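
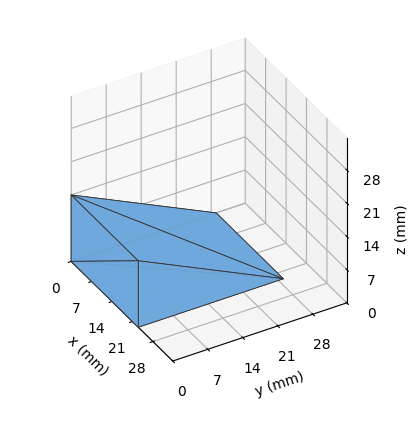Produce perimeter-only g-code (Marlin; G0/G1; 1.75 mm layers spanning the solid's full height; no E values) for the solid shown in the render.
Reading the render: the shape is a wedge (ramp): 23 × 29 mm base, rising to 14 mm along the y=0 edge and sloping linearly to z=0 at y=29 (dimensions read to the nearest mm from the axis ticks). For the g-code, the solid's height is divided into equal slices at the stated Δz and each level perimeter traced with G1 moves after a G0 lift.

; perimeter-only toolpath
G21 ; units = mm
G90 ; absolute positioning
G28 ; home
; layer 1
G0 Z1.75
G0 X0.00 Y0.00
G1 X23.00 Y0.00
G1 X23.00 Y25.38
G1 X0.00 Y25.38
G1 X0.00 Y0.00
; layer 2
G0 Z3.50
G0 X0.00 Y0.00
G1 X23.00 Y0.00
G1 X23.00 Y21.75
G1 X0.00 Y21.75
G1 X0.00 Y0.00
; layer 3
G0 Z5.25
G0 X0.00 Y0.00
G1 X23.00 Y0.00
G1 X23.00 Y18.12
G1 X0.00 Y18.12
G1 X0.00 Y0.00
; layer 4
G0 Z7.00
G0 X0.00 Y0.00
G1 X23.00 Y0.00
G1 X23.00 Y14.50
G1 X0.00 Y14.50
G1 X0.00 Y0.00
; layer 5
G0 Z8.75
G0 X0.00 Y0.00
G1 X23.00 Y0.00
G1 X23.00 Y10.88
G1 X0.00 Y10.88
G1 X0.00 Y0.00
; layer 6
G0 Z10.50
G0 X0.00 Y0.00
G1 X23.00 Y0.00
G1 X23.00 Y7.25
G1 X0.00 Y7.25
G1 X0.00 Y0.00
; layer 7
G0 Z12.25
G0 X0.00 Y0.00
G1 X23.00 Y0.00
G1 X23.00 Y3.62
G1 X0.00 Y3.62
G1 X0.00 Y0.00
M2 ; end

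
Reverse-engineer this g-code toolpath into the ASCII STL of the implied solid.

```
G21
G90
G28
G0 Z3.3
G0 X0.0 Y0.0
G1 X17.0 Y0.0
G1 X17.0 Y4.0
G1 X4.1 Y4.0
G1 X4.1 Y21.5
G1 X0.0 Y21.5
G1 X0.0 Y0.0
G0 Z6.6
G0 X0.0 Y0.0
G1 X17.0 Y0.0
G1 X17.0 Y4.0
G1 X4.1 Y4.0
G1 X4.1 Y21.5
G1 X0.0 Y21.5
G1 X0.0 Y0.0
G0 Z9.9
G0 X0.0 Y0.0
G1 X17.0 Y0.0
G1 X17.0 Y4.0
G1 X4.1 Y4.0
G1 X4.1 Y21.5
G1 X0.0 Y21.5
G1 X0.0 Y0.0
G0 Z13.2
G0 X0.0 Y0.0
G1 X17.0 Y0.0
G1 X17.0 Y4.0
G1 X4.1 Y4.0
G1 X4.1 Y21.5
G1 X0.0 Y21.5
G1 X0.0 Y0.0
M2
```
solid part
  facet normal 0.0000 0.0000 -1.0000
    outer loop
      vertex 17.0 4.0 0.0
      vertex 17.0 0.0 0.0
      vertex 0.0 0.0 0.0
    endloop
  endfacet
  facet normal 0.0000 0.0000 -1.0000
    outer loop
      vertex 4.1 4.0 0.0
      vertex 17.0 4.0 0.0
      vertex 0.0 0.0 0.0
    endloop
  endfacet
  facet normal 0.0000 0.0000 -1.0000
    outer loop
      vertex 4.1 21.5 0.0
      vertex 4.1 4.0 0.0
      vertex 0.0 0.0 0.0
    endloop
  endfacet
  facet normal 0.0000 0.0000 -1.0000
    outer loop
      vertex 0.0 21.5 0.0
      vertex 4.1 21.5 0.0
      vertex 0.0 0.0 0.0
    endloop
  endfacet
  facet normal 0.0000 0.0000 1.0000
    outer loop
      vertex 0.0 0.0 13.2
      vertex 17.0 0.0 13.2
      vertex 17.0 4.0 13.2
    endloop
  endfacet
  facet normal 0.0000 0.0000 1.0000
    outer loop
      vertex 0.0 0.0 13.2
      vertex 17.0 4.0 13.2
      vertex 4.1 4.0 13.2
    endloop
  endfacet
  facet normal 0.0000 0.0000 1.0000
    outer loop
      vertex 0.0 0.0 13.2
      vertex 4.1 4.0 13.2
      vertex 4.1 21.5 13.2
    endloop
  endfacet
  facet normal 0.0000 0.0000 1.0000
    outer loop
      vertex 0.0 0.0 13.2
      vertex 4.1 21.5 13.2
      vertex 0.0 21.5 13.2
    endloop
  endfacet
  facet normal 0.0000 -1.0000 0.0000
    outer loop
      vertex 0.0 0.0 0.0
      vertex 17.0 0.0 0.0
      vertex 17.0 0.0 13.2
    endloop
  endfacet
  facet normal 0.0000 -1.0000 0.0000
    outer loop
      vertex 0.0 0.0 0.0
      vertex 17.0 0.0 13.2
      vertex 0.0 0.0 13.2
    endloop
  endfacet
  facet normal 1.0000 0.0000 0.0000
    outer loop
      vertex 17.0 0.0 0.0
      vertex 17.0 4.0 0.0
      vertex 17.0 4.0 13.2
    endloop
  endfacet
  facet normal 1.0000 0.0000 0.0000
    outer loop
      vertex 17.0 0.0 0.0
      vertex 17.0 4.0 13.2
      vertex 17.0 0.0 13.2
    endloop
  endfacet
  facet normal 0.0000 1.0000 0.0000
    outer loop
      vertex 17.0 4.0 0.0
      vertex 4.1 4.0 0.0
      vertex 4.1 4.0 13.2
    endloop
  endfacet
  facet normal 0.0000 1.0000 0.0000
    outer loop
      vertex 17.0 4.0 0.0
      vertex 4.1 4.0 13.2
      vertex 17.0 4.0 13.2
    endloop
  endfacet
  facet normal 1.0000 0.0000 0.0000
    outer loop
      vertex 4.1 4.0 0.0
      vertex 4.1 21.5 0.0
      vertex 4.1 21.5 13.2
    endloop
  endfacet
  facet normal 1.0000 0.0000 0.0000
    outer loop
      vertex 4.1 4.0 0.0
      vertex 4.1 21.5 13.2
      vertex 4.1 4.0 13.2
    endloop
  endfacet
  facet normal 0.0000 1.0000 0.0000
    outer loop
      vertex 4.1 21.5 0.0
      vertex 0.0 21.5 0.0
      vertex 0.0 21.5 13.2
    endloop
  endfacet
  facet normal 0.0000 1.0000 0.0000
    outer loop
      vertex 4.1 21.5 0.0
      vertex 0.0 21.5 13.2
      vertex 4.1 21.5 13.2
    endloop
  endfacet
  facet normal -1.0000 0.0000 0.0000
    outer loop
      vertex 0.0 21.5 0.0
      vertex 0.0 0.0 0.0
      vertex 0.0 0.0 13.2
    endloop
  endfacet
  facet normal -1.0000 0.0000 0.0000
    outer loop
      vertex 0.0 21.5 0.0
      vertex 0.0 0.0 13.2
      vertex 0.0 21.5 13.2
    endloop
  endfacet
endsolid part

The G0 Z moves step by Δz≈3.3 mm. Every layer's G1 loop is the same polygon, so the solid is a straight extrusion of it from z=0 to z≈13.2. Closing with flat bottom and top caps and triangulating gives 20 facets — an L-shaped prism: outer 17 × 21.5 mm, arm thicknesses ≈ 4 mm (horizontal) and 4.1 mm (vertical), extruded 13.2 mm in z.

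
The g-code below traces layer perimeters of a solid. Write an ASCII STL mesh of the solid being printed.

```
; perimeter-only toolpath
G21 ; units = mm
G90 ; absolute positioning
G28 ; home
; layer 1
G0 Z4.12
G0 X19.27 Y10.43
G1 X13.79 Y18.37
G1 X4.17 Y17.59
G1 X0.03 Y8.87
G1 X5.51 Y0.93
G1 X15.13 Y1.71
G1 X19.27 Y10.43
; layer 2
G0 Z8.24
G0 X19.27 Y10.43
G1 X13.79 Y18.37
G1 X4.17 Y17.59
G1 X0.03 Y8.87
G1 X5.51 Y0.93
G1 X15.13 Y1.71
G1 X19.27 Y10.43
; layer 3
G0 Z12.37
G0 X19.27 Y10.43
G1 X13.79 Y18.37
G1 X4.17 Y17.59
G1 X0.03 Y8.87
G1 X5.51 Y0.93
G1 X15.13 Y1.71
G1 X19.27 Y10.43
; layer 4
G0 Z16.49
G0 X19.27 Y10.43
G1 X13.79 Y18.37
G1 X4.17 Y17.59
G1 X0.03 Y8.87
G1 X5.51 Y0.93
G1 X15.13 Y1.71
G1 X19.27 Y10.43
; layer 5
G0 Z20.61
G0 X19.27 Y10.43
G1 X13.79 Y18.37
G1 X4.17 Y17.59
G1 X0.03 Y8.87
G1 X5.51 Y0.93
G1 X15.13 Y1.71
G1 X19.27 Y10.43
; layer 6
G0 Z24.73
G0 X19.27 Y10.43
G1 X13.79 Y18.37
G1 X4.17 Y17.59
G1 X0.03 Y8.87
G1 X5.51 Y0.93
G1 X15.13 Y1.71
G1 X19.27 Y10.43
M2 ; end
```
solid part
  facet normal 0.0000 0.0000 -1.0000
    outer loop
      vertex 4.17 17.59 0.00
      vertex 13.79 18.37 0.00
      vertex 19.27 10.43 0.00
    endloop
  endfacet
  facet normal 0.0000 0.0000 -1.0000
    outer loop
      vertex 0.03 8.87 0.00
      vertex 4.17 17.59 0.00
      vertex 19.27 10.43 0.00
    endloop
  endfacet
  facet normal 0.0000 0.0000 -1.0000
    outer loop
      vertex 5.51 0.93 0.00
      vertex 0.03 8.87 0.00
      vertex 19.27 10.43 0.00
    endloop
  endfacet
  facet normal 0.0000 0.0000 -1.0000
    outer loop
      vertex 15.13 1.71 0.00
      vertex 5.51 0.93 0.00
      vertex 19.27 10.43 0.00
    endloop
  endfacet
  facet normal 0.0000 0.0000 1.0000
    outer loop
      vertex 19.27 10.43 24.73
      vertex 13.79 18.37 24.73
      vertex 4.17 17.59 24.73
    endloop
  endfacet
  facet normal 0.0000 0.0000 1.0000
    outer loop
      vertex 19.27 10.43 24.73
      vertex 4.17 17.59 24.73
      vertex 0.03 8.87 24.73
    endloop
  endfacet
  facet normal 0.0000 0.0000 1.0000
    outer loop
      vertex 19.27 10.43 24.73
      vertex 0.03 8.87 24.73
      vertex 5.51 0.93 24.73
    endloop
  endfacet
  facet normal 0.0000 0.0000 1.0000
    outer loop
      vertex 19.27 10.43 24.73
      vertex 5.51 0.93 24.73
      vertex 15.13 1.71 24.73
    endloop
  endfacet
  facet normal 0.8230 0.5680 0.0000
    outer loop
      vertex 19.27 10.43 0.00
      vertex 13.79 18.37 0.00
      vertex 13.79 18.37 24.73
    endloop
  endfacet
  facet normal 0.8230 0.5680 0.0000
    outer loop
      vertex 19.27 10.43 0.00
      vertex 13.79 18.37 24.73
      vertex 19.27 10.43 24.73
    endloop
  endfacet
  facet normal -0.0808 0.9967 0.0000
    outer loop
      vertex 13.79 18.37 0.00
      vertex 4.17 17.59 0.00
      vertex 4.17 17.59 24.73
    endloop
  endfacet
  facet normal -0.0808 0.9967 0.0000
    outer loop
      vertex 13.79 18.37 0.00
      vertex 4.17 17.59 24.73
      vertex 13.79 18.37 24.73
    endloop
  endfacet
  facet normal -0.9034 0.4289 0.0000
    outer loop
      vertex 4.17 17.59 0.00
      vertex 0.03 8.87 0.00
      vertex 0.03 8.87 24.73
    endloop
  endfacet
  facet normal -0.9034 0.4289 0.0000
    outer loop
      vertex 4.17 17.59 0.00
      vertex 0.03 8.87 24.73
      vertex 4.17 17.59 24.73
    endloop
  endfacet
  facet normal -0.8230 -0.5680 0.0000
    outer loop
      vertex 0.03 8.87 0.00
      vertex 5.51 0.93 0.00
      vertex 5.51 0.93 24.73
    endloop
  endfacet
  facet normal -0.8230 -0.5680 0.0000
    outer loop
      vertex 0.03 8.87 0.00
      vertex 5.51 0.93 24.73
      vertex 0.03 8.87 24.73
    endloop
  endfacet
  facet normal 0.0808 -0.9967 0.0000
    outer loop
      vertex 5.51 0.93 0.00
      vertex 15.13 1.71 0.00
      vertex 15.13 1.71 24.73
    endloop
  endfacet
  facet normal 0.0808 -0.9967 0.0000
    outer loop
      vertex 5.51 0.93 0.00
      vertex 15.13 1.71 24.73
      vertex 5.51 0.93 24.73
    endloop
  endfacet
  facet normal 0.9034 -0.4289 0.0000
    outer loop
      vertex 15.13 1.71 0.00
      vertex 19.27 10.43 0.00
      vertex 19.27 10.43 24.73
    endloop
  endfacet
  facet normal 0.9034 -0.4289 0.0000
    outer loop
      vertex 15.13 1.71 0.00
      vertex 19.27 10.43 24.73
      vertex 15.13 1.71 24.73
    endloop
  endfacet
endsolid part

The G0 Z moves step by Δz≈4.12 mm. Every layer's G1 loop is the same polygon, so the solid is a straight extrusion of it from z=0 to z≈24.7. Closing with flat bottom and top caps and triangulating gives 20 facets — a regular 6-sided prism (a cylinder approximated with 6 flat sides), circumscribed radius ≈ 9.65 mm, height ≈ 24.7 mm.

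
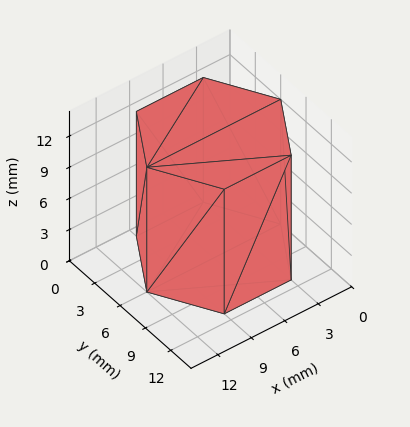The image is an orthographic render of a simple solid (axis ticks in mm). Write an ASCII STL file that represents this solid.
Reading the render: the shape is a regular 6-sided prism (a cylinder approximated with 6 flat sides), circumscribed radius ≈ 6 mm, height ≈ 12 mm (dimensions read to the nearest mm from the axis ticks). For the STL, each face is triangulated and given an outward normal.

solid part
  facet normal 0.0000 0.0000 -1.0000
    outer loop
      vertex 3.0 11.2 0.0
      vertex 9.0 11.2 0.0
      vertex 12.0 6.0 0.0
    endloop
  endfacet
  facet normal 0.0000 0.0000 -1.0000
    outer loop
      vertex 0.0 6.0 0.0
      vertex 3.0 11.2 0.0
      vertex 12.0 6.0 0.0
    endloop
  endfacet
  facet normal 0.0000 0.0000 -1.0000
    outer loop
      vertex 3.0 0.8 0.0
      vertex 0.0 6.0 0.0
      vertex 12.0 6.0 0.0
    endloop
  endfacet
  facet normal 0.0000 0.0000 -1.0000
    outer loop
      vertex 9.0 0.8 0.0
      vertex 3.0 0.8 0.0
      vertex 12.0 6.0 0.0
    endloop
  endfacet
  facet normal 0.0000 0.0000 1.0000
    outer loop
      vertex 12.0 6.0 12.0
      vertex 9.0 11.2 12.0
      vertex 3.0 11.2 12.0
    endloop
  endfacet
  facet normal 0.0000 0.0000 1.0000
    outer loop
      vertex 12.0 6.0 12.0
      vertex 3.0 11.2 12.0
      vertex 0.0 6.0 12.0
    endloop
  endfacet
  facet normal 0.0000 0.0000 1.0000
    outer loop
      vertex 12.0 6.0 12.0
      vertex 0.0 6.0 12.0
      vertex 3.0 0.8 12.0
    endloop
  endfacet
  facet normal 0.0000 0.0000 1.0000
    outer loop
      vertex 12.0 6.0 12.0
      vertex 3.0 0.8 12.0
      vertex 9.0 0.8 12.0
    endloop
  endfacet
  facet normal 0.8662 0.4997 0.0000
    outer loop
      vertex 12.0 6.0 0.0
      vertex 9.0 11.2 0.0
      vertex 9.0 11.2 12.0
    endloop
  endfacet
  facet normal 0.8662 0.4997 0.0000
    outer loop
      vertex 12.0 6.0 0.0
      vertex 9.0 11.2 12.0
      vertex 12.0 6.0 12.0
    endloop
  endfacet
  facet normal 0.0000 1.0000 0.0000
    outer loop
      vertex 9.0 11.2 0.0
      vertex 3.0 11.2 0.0
      vertex 3.0 11.2 12.0
    endloop
  endfacet
  facet normal 0.0000 1.0000 0.0000
    outer loop
      vertex 9.0 11.2 0.0
      vertex 3.0 11.2 12.0
      vertex 9.0 11.2 12.0
    endloop
  endfacet
  facet normal -0.8662 0.4997 0.0000
    outer loop
      vertex 3.0 11.2 0.0
      vertex 0.0 6.0 0.0
      vertex 0.0 6.0 12.0
    endloop
  endfacet
  facet normal -0.8662 0.4997 0.0000
    outer loop
      vertex 3.0 11.2 0.0
      vertex 0.0 6.0 12.0
      vertex 3.0 11.2 12.0
    endloop
  endfacet
  facet normal -0.8662 -0.4997 0.0000
    outer loop
      vertex 0.0 6.0 0.0
      vertex 3.0 0.8 0.0
      vertex 3.0 0.8 12.0
    endloop
  endfacet
  facet normal -0.8662 -0.4997 0.0000
    outer loop
      vertex 0.0 6.0 0.0
      vertex 3.0 0.8 12.0
      vertex 0.0 6.0 12.0
    endloop
  endfacet
  facet normal 0.0000 -1.0000 0.0000
    outer loop
      vertex 3.0 0.8 0.0
      vertex 9.0 0.8 0.0
      vertex 9.0 0.8 12.0
    endloop
  endfacet
  facet normal 0.0000 -1.0000 0.0000
    outer loop
      vertex 3.0 0.8 0.0
      vertex 9.0 0.8 12.0
      vertex 3.0 0.8 12.0
    endloop
  endfacet
  facet normal 0.8662 -0.4997 0.0000
    outer loop
      vertex 9.0 0.8 0.0
      vertex 12.0 6.0 0.0
      vertex 12.0 6.0 12.0
    endloop
  endfacet
  facet normal 0.8662 -0.4997 0.0000
    outer loop
      vertex 9.0 0.8 0.0
      vertex 12.0 6.0 12.0
      vertex 9.0 0.8 12.0
    endloop
  endfacet
endsolid part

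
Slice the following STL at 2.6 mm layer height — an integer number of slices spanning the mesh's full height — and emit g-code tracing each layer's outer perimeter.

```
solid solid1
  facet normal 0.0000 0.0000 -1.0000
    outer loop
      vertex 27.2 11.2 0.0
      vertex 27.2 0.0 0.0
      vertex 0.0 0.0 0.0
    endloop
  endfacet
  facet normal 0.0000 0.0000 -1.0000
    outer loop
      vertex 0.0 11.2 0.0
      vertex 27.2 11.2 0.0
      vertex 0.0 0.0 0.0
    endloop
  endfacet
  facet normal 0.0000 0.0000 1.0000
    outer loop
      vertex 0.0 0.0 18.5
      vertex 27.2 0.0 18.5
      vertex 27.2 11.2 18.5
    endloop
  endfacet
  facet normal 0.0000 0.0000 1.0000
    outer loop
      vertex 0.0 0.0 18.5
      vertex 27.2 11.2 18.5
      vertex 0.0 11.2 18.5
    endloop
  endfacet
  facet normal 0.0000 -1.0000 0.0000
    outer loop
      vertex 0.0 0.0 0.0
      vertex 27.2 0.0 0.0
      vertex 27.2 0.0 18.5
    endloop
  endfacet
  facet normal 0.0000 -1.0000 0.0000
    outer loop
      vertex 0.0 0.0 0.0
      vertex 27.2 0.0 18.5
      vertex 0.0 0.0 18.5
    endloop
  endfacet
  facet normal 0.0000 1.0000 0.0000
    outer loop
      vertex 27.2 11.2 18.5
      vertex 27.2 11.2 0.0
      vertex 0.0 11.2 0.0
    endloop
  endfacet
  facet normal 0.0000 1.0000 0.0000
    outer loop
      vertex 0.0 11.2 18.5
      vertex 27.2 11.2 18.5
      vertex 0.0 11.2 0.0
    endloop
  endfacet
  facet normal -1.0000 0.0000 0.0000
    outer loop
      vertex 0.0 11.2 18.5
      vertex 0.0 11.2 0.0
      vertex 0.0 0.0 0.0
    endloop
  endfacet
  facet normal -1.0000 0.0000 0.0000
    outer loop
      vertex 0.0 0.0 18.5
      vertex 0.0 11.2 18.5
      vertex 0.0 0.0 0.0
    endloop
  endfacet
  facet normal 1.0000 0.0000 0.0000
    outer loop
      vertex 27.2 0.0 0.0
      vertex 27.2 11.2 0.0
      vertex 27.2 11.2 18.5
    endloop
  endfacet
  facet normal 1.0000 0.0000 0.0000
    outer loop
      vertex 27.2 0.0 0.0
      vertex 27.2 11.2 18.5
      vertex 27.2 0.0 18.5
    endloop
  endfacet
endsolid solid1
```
; perimeter-only toolpath
G21 ; units = mm
G90 ; absolute positioning
G28 ; home
; layer 1
G0 Z2.6
G0 X0.0 Y0.0
G1 X27.2 Y0.0
G1 X27.2 Y11.2
G1 X0.0 Y11.2
G1 X0.0 Y0.0
; layer 2
G0 Z5.3
G0 X0.0 Y0.0
G1 X27.2 Y0.0
G1 X27.2 Y11.2
G1 X0.0 Y11.2
G1 X0.0 Y0.0
; layer 3
G0 Z7.9
G0 X0.0 Y0.0
G1 X27.2 Y0.0
G1 X27.2 Y11.2
G1 X0.0 Y11.2
G1 X0.0 Y0.0
; layer 4
G0 Z10.6
G0 X0.0 Y0.0
G1 X27.2 Y0.0
G1 X27.2 Y11.2
G1 X0.0 Y11.2
G1 X0.0 Y0.0
; layer 5
G0 Z13.2
G0 X0.0 Y0.0
G1 X27.2 Y0.0
G1 X27.2 Y11.2
G1 X0.0 Y11.2
G1 X0.0 Y0.0
; layer 6
G0 Z15.9
G0 X0.0 Y0.0
G1 X27.2 Y0.0
G1 X27.2 Y11.2
G1 X0.0 Y11.2
G1 X0.0 Y0.0
; layer 7
G0 Z18.5
G0 X0.0 Y0.0
G1 X27.2 Y0.0
G1 X27.2 Y11.2
G1 X0.0 Y11.2
G1 X0.0 Y0.0
M2 ; end

The solid is a rectangular box, roughly 27.2 × 11.2 mm footprint and 18.5 mm tall. Slicing at Δz = 2.6 mm — 7 equal slices spanning the solid's height, so layer i sits at z = i·h/7 — gives 7 non-empty perimeters. Each is a 4-segment closed polygon; G0 lifts to the layer z and rapids to the start vertex, then G1 traces the edges.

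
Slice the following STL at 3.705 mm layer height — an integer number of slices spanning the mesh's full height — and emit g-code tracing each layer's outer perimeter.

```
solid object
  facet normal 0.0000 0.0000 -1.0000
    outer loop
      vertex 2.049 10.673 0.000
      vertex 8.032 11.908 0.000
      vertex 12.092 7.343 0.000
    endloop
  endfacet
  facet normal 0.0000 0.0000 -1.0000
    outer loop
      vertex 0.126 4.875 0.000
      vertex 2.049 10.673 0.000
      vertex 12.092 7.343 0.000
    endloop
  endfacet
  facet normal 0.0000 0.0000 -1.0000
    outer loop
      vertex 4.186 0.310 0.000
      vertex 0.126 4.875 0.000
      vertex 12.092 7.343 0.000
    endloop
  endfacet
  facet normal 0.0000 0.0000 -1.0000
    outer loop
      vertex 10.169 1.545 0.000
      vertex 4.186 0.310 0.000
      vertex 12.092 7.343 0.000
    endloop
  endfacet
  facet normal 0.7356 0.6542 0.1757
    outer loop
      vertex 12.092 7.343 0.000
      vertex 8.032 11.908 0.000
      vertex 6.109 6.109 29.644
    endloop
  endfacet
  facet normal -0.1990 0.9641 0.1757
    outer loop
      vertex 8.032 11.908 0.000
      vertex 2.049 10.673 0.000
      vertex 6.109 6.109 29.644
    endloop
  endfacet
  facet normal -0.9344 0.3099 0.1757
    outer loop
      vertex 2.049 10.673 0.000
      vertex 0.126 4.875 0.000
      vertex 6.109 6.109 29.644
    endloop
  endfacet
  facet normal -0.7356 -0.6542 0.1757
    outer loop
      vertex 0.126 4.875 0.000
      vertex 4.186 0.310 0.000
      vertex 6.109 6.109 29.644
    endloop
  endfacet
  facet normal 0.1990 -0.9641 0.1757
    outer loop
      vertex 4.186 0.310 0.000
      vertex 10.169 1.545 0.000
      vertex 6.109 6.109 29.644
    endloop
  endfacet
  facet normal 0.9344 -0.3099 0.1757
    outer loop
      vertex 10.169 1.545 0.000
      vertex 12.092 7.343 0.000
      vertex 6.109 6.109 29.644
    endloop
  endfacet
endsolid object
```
; perimeter-only toolpath
G21 ; units = mm
G90 ; absolute positioning
G28 ; home
; layer 1
G0 Z3.705
G0 X11.344 Y7.189
G1 X7.792 Y11.183
G1 X2.556 Y10.102
G1 X0.874 Y5.029
G1 X4.426 Y1.035
G1 X9.662 Y2.115
G1 X11.344 Y7.189
; layer 2
G0 Z7.411
G0 X10.596 Y7.034
G1 X7.551 Y10.458
G1 X3.064 Y9.532
G1 X1.622 Y5.184
G1 X4.667 Y1.760
G1 X9.154 Y2.686
G1 X10.596 Y7.034
; layer 3
G0 Z11.116
G0 X9.848 Y6.880
G1 X7.311 Y9.733
G1 X3.571 Y8.962
G1 X2.370 Y5.338
G1 X4.907 Y2.485
G1 X8.646 Y3.256
G1 X9.848 Y6.880
; layer 4
G0 Z14.822
G0 X9.101 Y6.726
G1 X7.071 Y9.008
G1 X4.079 Y8.391
G1 X3.118 Y5.492
G1 X5.147 Y3.209
G1 X8.139 Y3.827
G1 X9.101 Y6.726
; layer 5
G0 Z18.527
G0 X8.353 Y6.572
G1 X6.830 Y8.284
G1 X4.587 Y7.821
G1 X3.865 Y5.646
G1 X5.388 Y3.934
G1 X7.632 Y4.397
G1 X8.353 Y6.572
; layer 6
G0 Z22.233
G0 X7.605 Y6.418
G1 X6.590 Y7.559
G1 X5.094 Y7.250
G1 X4.613 Y5.800
G1 X5.628 Y4.659
G1 X7.124 Y4.968
G1 X7.605 Y6.418
; layer 7
G0 Z25.938
G0 X6.857 Y6.263
G1 X6.349 Y6.834
G1 X5.601 Y6.679
G1 X5.361 Y5.955
G1 X5.869 Y5.384
G1 X6.617 Y5.538
G1 X6.857 Y6.263
M2 ; end

The solid is a regular 6-sided pyramid, base circumscribed radius ≈ 6.11 mm, apex at z ≈ 29.6 mm. Slicing at Δz = 3.705 mm — 8 equal slices spanning the solid's height, so layer i sits at z = i·h/8 — gives 7 non-empty perimeters. Each is a 6-segment closed polygon; G0 lifts to the layer z and rapids to the start vertex, then G1 traces the edges. The cross-section shrinks linearly with z (the slice at the apex is degenerate and omitted).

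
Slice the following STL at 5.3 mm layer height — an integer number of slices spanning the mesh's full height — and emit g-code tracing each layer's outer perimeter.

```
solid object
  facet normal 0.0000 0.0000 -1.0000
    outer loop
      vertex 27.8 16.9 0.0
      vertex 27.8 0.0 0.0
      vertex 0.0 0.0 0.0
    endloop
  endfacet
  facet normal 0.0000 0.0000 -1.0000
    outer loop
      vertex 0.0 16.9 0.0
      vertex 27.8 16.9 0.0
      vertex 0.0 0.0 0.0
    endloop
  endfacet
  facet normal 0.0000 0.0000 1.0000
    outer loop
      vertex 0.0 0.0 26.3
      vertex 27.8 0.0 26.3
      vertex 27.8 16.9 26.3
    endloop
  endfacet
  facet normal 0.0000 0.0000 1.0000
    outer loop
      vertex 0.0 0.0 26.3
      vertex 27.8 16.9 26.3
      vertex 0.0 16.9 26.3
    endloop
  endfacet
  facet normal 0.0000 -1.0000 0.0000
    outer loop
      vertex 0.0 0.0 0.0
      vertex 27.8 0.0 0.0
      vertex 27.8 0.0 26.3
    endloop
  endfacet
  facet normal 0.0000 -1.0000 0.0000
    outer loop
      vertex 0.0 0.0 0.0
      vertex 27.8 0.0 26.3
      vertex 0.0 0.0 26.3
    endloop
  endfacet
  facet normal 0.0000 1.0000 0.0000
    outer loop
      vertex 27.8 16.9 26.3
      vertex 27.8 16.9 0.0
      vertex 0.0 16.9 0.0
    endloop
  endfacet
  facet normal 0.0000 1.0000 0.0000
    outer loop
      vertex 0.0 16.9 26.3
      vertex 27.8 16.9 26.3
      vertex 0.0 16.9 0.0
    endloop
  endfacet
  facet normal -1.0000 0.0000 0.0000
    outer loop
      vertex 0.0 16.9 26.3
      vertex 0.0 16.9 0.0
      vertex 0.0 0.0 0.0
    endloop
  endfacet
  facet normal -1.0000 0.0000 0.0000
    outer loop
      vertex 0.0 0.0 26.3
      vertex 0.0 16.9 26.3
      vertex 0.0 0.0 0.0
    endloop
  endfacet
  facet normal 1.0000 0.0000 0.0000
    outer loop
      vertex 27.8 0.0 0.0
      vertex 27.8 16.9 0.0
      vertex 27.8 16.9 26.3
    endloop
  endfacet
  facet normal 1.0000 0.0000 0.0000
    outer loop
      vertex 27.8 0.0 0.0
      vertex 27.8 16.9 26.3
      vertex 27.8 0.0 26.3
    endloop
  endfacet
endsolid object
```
; perimeter-only toolpath
G21 ; units = mm
G90 ; absolute positioning
G28 ; home
; layer 1
G0 Z5.3
G0 X0.0 Y0.0
G1 X27.8 Y0.0
G1 X27.8 Y16.9
G1 X0.0 Y16.9
G1 X0.0 Y0.0
; layer 2
G0 Z10.5
G0 X0.0 Y0.0
G1 X27.8 Y0.0
G1 X27.8 Y16.9
G1 X0.0 Y16.9
G1 X0.0 Y0.0
; layer 3
G0 Z15.8
G0 X0.0 Y0.0
G1 X27.8 Y0.0
G1 X27.8 Y16.9
G1 X0.0 Y16.9
G1 X0.0 Y0.0
; layer 4
G0 Z21.0
G0 X0.0 Y0.0
G1 X27.8 Y0.0
G1 X27.8 Y16.9
G1 X0.0 Y16.9
G1 X0.0 Y0.0
; layer 5
G0 Z26.3
G0 X0.0 Y0.0
G1 X27.8 Y0.0
G1 X27.8 Y16.9
G1 X0.0 Y16.9
G1 X0.0 Y0.0
M2 ; end

The solid is a rectangular box, roughly 27.8 × 16.9 mm footprint and 26.3 mm tall. Slicing at Δz = 5.3 mm — 5 equal slices spanning the solid's height, so layer i sits at z = i·h/5 — gives 5 non-empty perimeters. Each is a 4-segment closed polygon; G0 lifts to the layer z and rapids to the start vertex, then G1 traces the edges.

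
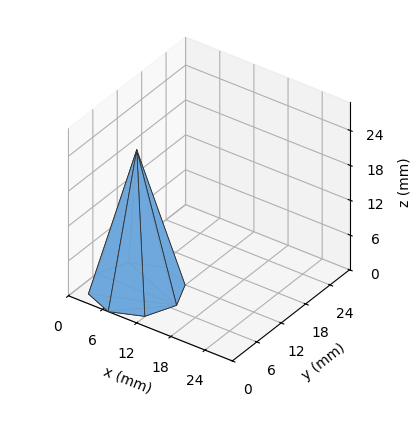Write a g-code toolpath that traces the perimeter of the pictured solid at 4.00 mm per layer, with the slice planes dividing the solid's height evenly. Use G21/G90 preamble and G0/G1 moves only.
Reading the render: the shape is a regular 8-sided pyramid, base circumscribed radius ≈ 7 mm, apex at z ≈ 24 mm (dimensions read to the nearest mm from the axis ticks). For the g-code, the solid's height is divided into equal slices at the stated Δz and each level perimeter traced with G1 moves after a G0 lift.

; perimeter-only toolpath
G21 ; units = mm
G90 ; absolute positioning
G28 ; home
; layer 1
G0 Z4.00
G0 X12.83 Y7.00
G1 X11.12 Y11.12
G1 X7.00 Y12.83
G1 X2.88 Y11.12
G1 X1.17 Y7.00
G1 X2.88 Y2.88
G1 X7.00 Y1.17
G1 X11.12 Y2.88
G1 X12.83 Y7.00
; layer 2
G0 Z8.00
G0 X11.67 Y7.00
G1 X10.30 Y10.30
G1 X7.00 Y11.67
G1 X3.70 Y10.30
G1 X2.33 Y7.00
G1 X3.70 Y3.70
G1 X7.00 Y2.33
G1 X10.30 Y3.70
G1 X11.67 Y7.00
; layer 3
G0 Z12.00
G0 X10.50 Y7.00
G1 X9.47 Y9.47
G1 X7.00 Y10.50
G1 X4.53 Y9.47
G1 X3.50 Y7.00
G1 X4.53 Y4.53
G1 X7.00 Y3.50
G1 X9.47 Y4.53
G1 X10.50 Y7.00
; layer 4
G0 Z16.00
G0 X9.33 Y7.00
G1 X8.65 Y8.65
G1 X7.00 Y9.33
G1 X5.35 Y8.65
G1 X4.67 Y7.00
G1 X5.35 Y5.35
G1 X7.00 Y4.67
G1 X8.65 Y5.35
G1 X9.33 Y7.00
; layer 5
G0 Z20.00
G0 X8.17 Y7.00
G1 X7.83 Y7.83
G1 X7.00 Y8.17
G1 X6.18 Y7.83
G1 X5.83 Y7.00
G1 X6.18 Y6.18
G1 X7.00 Y5.83
G1 X7.83 Y6.18
G1 X8.17 Y7.00
M2 ; end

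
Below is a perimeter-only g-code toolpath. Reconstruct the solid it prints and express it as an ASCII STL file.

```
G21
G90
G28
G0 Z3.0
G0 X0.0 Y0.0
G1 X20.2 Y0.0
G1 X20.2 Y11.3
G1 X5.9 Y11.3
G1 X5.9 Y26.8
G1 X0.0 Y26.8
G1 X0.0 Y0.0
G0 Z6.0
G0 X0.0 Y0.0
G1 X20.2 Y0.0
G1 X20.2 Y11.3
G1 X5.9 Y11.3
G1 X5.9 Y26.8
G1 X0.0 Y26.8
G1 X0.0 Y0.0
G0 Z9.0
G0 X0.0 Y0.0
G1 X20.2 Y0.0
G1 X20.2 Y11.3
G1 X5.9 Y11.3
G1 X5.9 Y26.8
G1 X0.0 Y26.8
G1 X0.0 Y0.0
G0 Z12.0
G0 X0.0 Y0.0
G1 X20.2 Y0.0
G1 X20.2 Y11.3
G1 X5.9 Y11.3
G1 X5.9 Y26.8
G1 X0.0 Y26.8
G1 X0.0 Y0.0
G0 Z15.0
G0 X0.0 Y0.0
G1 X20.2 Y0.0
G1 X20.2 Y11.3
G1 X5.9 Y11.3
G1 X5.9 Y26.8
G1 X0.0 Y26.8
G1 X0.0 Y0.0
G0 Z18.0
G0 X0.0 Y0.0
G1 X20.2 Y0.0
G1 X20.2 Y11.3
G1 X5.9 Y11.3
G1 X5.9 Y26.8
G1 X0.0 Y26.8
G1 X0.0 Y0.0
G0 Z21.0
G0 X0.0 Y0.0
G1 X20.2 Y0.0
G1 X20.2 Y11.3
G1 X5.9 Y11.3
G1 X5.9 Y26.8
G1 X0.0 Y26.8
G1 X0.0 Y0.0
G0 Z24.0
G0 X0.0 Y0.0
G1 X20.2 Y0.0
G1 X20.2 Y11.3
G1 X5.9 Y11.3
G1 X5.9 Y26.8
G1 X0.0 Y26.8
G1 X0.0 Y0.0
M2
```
solid part
  facet normal 0.0000 0.0000 -1.0000
    outer loop
      vertex 20.2 11.3 0.0
      vertex 20.2 0.0 0.0
      vertex 0.0 0.0 0.0
    endloop
  endfacet
  facet normal 0.0000 0.0000 -1.0000
    outer loop
      vertex 5.9 11.3 0.0
      vertex 20.2 11.3 0.0
      vertex 0.0 0.0 0.0
    endloop
  endfacet
  facet normal 0.0000 0.0000 -1.0000
    outer loop
      vertex 5.9 26.8 0.0
      vertex 5.9 11.3 0.0
      vertex 0.0 0.0 0.0
    endloop
  endfacet
  facet normal 0.0000 0.0000 -1.0000
    outer loop
      vertex 0.0 26.8 0.0
      vertex 5.9 26.8 0.0
      vertex 0.0 0.0 0.0
    endloop
  endfacet
  facet normal 0.0000 0.0000 1.0000
    outer loop
      vertex 0.0 0.0 24.0
      vertex 20.2 0.0 24.0
      vertex 20.2 11.3 24.0
    endloop
  endfacet
  facet normal 0.0000 0.0000 1.0000
    outer loop
      vertex 0.0 0.0 24.0
      vertex 20.2 11.3 24.0
      vertex 5.9 11.3 24.0
    endloop
  endfacet
  facet normal 0.0000 0.0000 1.0000
    outer loop
      vertex 0.0 0.0 24.0
      vertex 5.9 11.3 24.0
      vertex 5.9 26.8 24.0
    endloop
  endfacet
  facet normal 0.0000 0.0000 1.0000
    outer loop
      vertex 0.0 0.0 24.0
      vertex 5.9 26.8 24.0
      vertex 0.0 26.8 24.0
    endloop
  endfacet
  facet normal 0.0000 -1.0000 0.0000
    outer loop
      vertex 0.0 0.0 0.0
      vertex 20.2 0.0 0.0
      vertex 20.2 0.0 24.0
    endloop
  endfacet
  facet normal 0.0000 -1.0000 0.0000
    outer loop
      vertex 0.0 0.0 0.0
      vertex 20.2 0.0 24.0
      vertex 0.0 0.0 24.0
    endloop
  endfacet
  facet normal 1.0000 0.0000 0.0000
    outer loop
      vertex 20.2 0.0 0.0
      vertex 20.2 11.3 0.0
      vertex 20.2 11.3 24.0
    endloop
  endfacet
  facet normal 1.0000 0.0000 0.0000
    outer loop
      vertex 20.2 0.0 0.0
      vertex 20.2 11.3 24.0
      vertex 20.2 0.0 24.0
    endloop
  endfacet
  facet normal 0.0000 1.0000 0.0000
    outer loop
      vertex 20.2 11.3 0.0
      vertex 5.9 11.3 0.0
      vertex 5.9 11.3 24.0
    endloop
  endfacet
  facet normal 0.0000 1.0000 0.0000
    outer loop
      vertex 20.2 11.3 0.0
      vertex 5.9 11.3 24.0
      vertex 20.2 11.3 24.0
    endloop
  endfacet
  facet normal 1.0000 0.0000 0.0000
    outer loop
      vertex 5.9 11.3 0.0
      vertex 5.9 26.8 0.0
      vertex 5.9 26.8 24.0
    endloop
  endfacet
  facet normal 1.0000 0.0000 0.0000
    outer loop
      vertex 5.9 11.3 0.0
      vertex 5.9 26.8 24.0
      vertex 5.9 11.3 24.0
    endloop
  endfacet
  facet normal 0.0000 1.0000 0.0000
    outer loop
      vertex 5.9 26.8 0.0
      vertex 0.0 26.8 0.0
      vertex 0.0 26.8 24.0
    endloop
  endfacet
  facet normal 0.0000 1.0000 0.0000
    outer loop
      vertex 5.9 26.8 0.0
      vertex 0.0 26.8 24.0
      vertex 5.9 26.8 24.0
    endloop
  endfacet
  facet normal -1.0000 0.0000 0.0000
    outer loop
      vertex 0.0 26.8 0.0
      vertex 0.0 0.0 0.0
      vertex 0.0 0.0 24.0
    endloop
  endfacet
  facet normal -1.0000 0.0000 0.0000
    outer loop
      vertex 0.0 26.8 0.0
      vertex 0.0 0.0 24.0
      vertex 0.0 26.8 24.0
    endloop
  endfacet
endsolid part

The G0 Z moves step by Δz≈3.0 mm. Every layer's G1 loop is the same polygon, so the solid is a straight extrusion of it from z=0 to z≈24. Closing with flat bottom and top caps and triangulating gives 20 facets — an L-shaped prism: outer 20.2 × 26.8 mm, arm thicknesses ≈ 11.3 mm (horizontal) and 5.9 mm (vertical), extruded 24 mm in z.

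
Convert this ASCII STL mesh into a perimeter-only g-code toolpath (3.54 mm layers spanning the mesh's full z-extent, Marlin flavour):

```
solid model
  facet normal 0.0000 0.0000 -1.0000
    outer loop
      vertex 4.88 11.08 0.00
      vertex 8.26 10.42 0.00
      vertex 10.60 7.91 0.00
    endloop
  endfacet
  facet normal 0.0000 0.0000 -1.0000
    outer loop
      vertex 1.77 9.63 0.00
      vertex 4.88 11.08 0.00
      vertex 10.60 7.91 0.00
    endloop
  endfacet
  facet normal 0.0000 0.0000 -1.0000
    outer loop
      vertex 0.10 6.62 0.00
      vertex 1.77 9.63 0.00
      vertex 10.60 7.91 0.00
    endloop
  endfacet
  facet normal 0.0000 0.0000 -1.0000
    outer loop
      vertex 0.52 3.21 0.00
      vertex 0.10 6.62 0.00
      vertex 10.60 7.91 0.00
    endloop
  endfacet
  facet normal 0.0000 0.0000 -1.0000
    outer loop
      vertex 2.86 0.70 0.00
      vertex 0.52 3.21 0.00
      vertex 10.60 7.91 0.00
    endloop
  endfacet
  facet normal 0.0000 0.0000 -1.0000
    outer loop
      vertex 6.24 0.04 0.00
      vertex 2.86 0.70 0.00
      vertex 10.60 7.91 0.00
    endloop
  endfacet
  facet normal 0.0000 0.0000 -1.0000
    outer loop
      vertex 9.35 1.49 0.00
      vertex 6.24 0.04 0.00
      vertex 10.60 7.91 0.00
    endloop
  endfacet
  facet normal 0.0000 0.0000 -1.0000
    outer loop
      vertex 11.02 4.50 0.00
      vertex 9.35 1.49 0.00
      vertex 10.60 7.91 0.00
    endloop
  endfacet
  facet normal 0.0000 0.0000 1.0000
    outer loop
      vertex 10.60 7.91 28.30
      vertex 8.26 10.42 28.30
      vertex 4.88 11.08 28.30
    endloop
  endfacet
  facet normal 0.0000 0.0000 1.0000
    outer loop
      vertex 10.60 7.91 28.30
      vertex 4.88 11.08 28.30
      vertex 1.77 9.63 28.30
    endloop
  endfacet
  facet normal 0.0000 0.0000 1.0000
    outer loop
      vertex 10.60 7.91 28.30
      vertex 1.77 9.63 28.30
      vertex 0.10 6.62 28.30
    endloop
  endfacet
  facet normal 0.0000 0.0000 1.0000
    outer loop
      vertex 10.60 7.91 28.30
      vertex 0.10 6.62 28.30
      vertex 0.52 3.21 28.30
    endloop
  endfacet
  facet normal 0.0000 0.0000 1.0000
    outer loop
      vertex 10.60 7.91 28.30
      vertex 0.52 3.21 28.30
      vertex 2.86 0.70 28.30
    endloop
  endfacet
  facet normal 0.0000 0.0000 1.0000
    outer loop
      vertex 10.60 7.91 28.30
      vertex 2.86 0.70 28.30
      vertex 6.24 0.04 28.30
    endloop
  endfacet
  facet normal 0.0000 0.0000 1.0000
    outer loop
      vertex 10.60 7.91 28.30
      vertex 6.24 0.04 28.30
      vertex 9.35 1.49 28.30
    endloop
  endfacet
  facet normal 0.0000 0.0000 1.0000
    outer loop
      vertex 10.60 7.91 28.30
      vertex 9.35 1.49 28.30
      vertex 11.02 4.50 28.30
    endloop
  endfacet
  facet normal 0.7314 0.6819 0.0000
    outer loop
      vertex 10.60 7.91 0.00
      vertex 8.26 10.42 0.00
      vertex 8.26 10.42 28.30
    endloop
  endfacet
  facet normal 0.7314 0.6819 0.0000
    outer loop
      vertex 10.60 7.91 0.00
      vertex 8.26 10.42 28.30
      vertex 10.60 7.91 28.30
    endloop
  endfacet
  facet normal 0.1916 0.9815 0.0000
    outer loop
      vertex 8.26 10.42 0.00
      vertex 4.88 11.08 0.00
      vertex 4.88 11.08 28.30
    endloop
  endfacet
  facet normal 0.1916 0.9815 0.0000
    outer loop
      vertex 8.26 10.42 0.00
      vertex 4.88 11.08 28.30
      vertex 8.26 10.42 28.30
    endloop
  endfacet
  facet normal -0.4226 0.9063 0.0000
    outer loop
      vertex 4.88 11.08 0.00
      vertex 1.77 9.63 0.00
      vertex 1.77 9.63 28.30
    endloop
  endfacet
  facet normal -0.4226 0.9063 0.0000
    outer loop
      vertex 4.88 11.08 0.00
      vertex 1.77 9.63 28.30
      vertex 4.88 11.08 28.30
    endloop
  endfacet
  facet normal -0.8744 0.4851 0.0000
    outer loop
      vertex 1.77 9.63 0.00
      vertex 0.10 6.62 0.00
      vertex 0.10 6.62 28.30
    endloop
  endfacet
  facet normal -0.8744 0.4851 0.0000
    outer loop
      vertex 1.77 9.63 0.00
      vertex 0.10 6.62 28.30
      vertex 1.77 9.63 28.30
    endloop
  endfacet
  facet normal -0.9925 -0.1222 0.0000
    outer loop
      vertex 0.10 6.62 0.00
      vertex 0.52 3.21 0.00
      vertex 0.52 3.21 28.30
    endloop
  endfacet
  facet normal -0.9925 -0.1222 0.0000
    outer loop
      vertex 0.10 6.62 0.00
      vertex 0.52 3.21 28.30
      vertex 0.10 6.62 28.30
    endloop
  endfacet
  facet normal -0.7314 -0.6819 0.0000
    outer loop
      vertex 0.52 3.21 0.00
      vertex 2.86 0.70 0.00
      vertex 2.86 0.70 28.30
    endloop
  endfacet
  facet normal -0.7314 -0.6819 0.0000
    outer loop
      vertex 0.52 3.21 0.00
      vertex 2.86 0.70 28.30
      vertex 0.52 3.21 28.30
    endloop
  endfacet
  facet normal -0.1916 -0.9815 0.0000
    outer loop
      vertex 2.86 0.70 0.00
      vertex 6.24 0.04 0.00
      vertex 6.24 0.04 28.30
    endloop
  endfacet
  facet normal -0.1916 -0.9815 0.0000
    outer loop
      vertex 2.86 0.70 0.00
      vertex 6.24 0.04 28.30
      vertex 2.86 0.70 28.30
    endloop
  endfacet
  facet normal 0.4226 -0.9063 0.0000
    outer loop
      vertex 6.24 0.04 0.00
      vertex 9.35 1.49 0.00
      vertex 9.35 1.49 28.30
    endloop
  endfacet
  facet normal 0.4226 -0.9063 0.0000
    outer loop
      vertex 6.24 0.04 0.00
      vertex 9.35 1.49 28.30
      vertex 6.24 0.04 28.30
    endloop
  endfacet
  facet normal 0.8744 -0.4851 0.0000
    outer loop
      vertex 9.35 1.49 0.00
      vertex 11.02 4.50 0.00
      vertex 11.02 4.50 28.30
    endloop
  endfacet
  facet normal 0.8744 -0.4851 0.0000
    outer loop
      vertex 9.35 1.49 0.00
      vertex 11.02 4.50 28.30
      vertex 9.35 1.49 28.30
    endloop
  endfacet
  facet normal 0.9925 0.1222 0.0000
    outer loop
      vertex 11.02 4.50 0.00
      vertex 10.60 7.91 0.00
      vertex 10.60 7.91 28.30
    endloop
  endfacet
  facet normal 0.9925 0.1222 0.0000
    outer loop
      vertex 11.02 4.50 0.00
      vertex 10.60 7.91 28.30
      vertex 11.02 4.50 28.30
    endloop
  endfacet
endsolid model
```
; perimeter-only toolpath
G21 ; units = mm
G90 ; absolute positioning
G28 ; home
; layer 1
G0 Z3.54
G0 X10.60 Y7.91
G1 X8.26 Y10.42
G1 X4.88 Y11.08
G1 X1.77 Y9.63
G1 X0.10 Y6.62
G1 X0.52 Y3.21
G1 X2.86 Y0.70
G1 X6.24 Y0.04
G1 X9.35 Y1.49
G1 X11.02 Y4.50
G1 X10.60 Y7.91
; layer 2
G0 Z7.08
G0 X10.60 Y7.91
G1 X8.26 Y10.42
G1 X4.88 Y11.08
G1 X1.77 Y9.63
G1 X0.10 Y6.62
G1 X0.52 Y3.21
G1 X2.86 Y0.70
G1 X6.24 Y0.04
G1 X9.35 Y1.49
G1 X11.02 Y4.50
G1 X10.60 Y7.91
; layer 3
G0 Z10.61
G0 X10.60 Y7.91
G1 X8.26 Y10.42
G1 X4.88 Y11.08
G1 X1.77 Y9.63
G1 X0.10 Y6.62
G1 X0.52 Y3.21
G1 X2.86 Y0.70
G1 X6.24 Y0.04
G1 X9.35 Y1.49
G1 X11.02 Y4.50
G1 X10.60 Y7.91
; layer 4
G0 Z14.15
G0 X10.60 Y7.91
G1 X8.26 Y10.42
G1 X4.88 Y11.08
G1 X1.77 Y9.63
G1 X0.10 Y6.62
G1 X0.52 Y3.21
G1 X2.86 Y0.70
G1 X6.24 Y0.04
G1 X9.35 Y1.49
G1 X11.02 Y4.50
G1 X10.60 Y7.91
; layer 5
G0 Z17.69
G0 X10.60 Y7.91
G1 X8.26 Y10.42
G1 X4.88 Y11.08
G1 X1.77 Y9.63
G1 X0.10 Y6.62
G1 X0.52 Y3.21
G1 X2.86 Y0.70
G1 X6.24 Y0.04
G1 X9.35 Y1.49
G1 X11.02 Y4.50
G1 X10.60 Y7.91
; layer 6
G0 Z21.23
G0 X10.60 Y7.91
G1 X8.26 Y10.42
G1 X4.88 Y11.08
G1 X1.77 Y9.63
G1 X0.10 Y6.62
G1 X0.52 Y3.21
G1 X2.86 Y0.70
G1 X6.24 Y0.04
G1 X9.35 Y1.49
G1 X11.02 Y4.50
G1 X10.60 Y7.91
; layer 7
G0 Z24.76
G0 X10.60 Y7.91
G1 X8.26 Y10.42
G1 X4.88 Y11.08
G1 X1.77 Y9.63
G1 X0.10 Y6.62
G1 X0.52 Y3.21
G1 X2.86 Y0.70
G1 X6.24 Y0.04
G1 X9.35 Y1.49
G1 X11.02 Y4.50
G1 X10.60 Y7.91
; layer 8
G0 Z28.30
G0 X10.60 Y7.91
G1 X8.26 Y10.42
G1 X4.88 Y11.08
G1 X1.77 Y9.63
G1 X0.10 Y6.62
G1 X0.52 Y3.21
G1 X2.86 Y0.70
G1 X6.24 Y0.04
G1 X9.35 Y1.49
G1 X11.02 Y4.50
G1 X10.60 Y7.91
M2 ; end

The solid is a regular 10-sided prism (a cylinder approximated with 10 flat sides), circumscribed radius ≈ 5.56 mm, height ≈ 28.3 mm. Slicing at Δz = 3.54 mm — 8 equal slices spanning the solid's height, so layer i sits at z = i·h/8 — gives 8 non-empty perimeters. Each is a 10-segment closed polygon; G0 lifts to the layer z and rapids to the start vertex, then G1 traces the edges.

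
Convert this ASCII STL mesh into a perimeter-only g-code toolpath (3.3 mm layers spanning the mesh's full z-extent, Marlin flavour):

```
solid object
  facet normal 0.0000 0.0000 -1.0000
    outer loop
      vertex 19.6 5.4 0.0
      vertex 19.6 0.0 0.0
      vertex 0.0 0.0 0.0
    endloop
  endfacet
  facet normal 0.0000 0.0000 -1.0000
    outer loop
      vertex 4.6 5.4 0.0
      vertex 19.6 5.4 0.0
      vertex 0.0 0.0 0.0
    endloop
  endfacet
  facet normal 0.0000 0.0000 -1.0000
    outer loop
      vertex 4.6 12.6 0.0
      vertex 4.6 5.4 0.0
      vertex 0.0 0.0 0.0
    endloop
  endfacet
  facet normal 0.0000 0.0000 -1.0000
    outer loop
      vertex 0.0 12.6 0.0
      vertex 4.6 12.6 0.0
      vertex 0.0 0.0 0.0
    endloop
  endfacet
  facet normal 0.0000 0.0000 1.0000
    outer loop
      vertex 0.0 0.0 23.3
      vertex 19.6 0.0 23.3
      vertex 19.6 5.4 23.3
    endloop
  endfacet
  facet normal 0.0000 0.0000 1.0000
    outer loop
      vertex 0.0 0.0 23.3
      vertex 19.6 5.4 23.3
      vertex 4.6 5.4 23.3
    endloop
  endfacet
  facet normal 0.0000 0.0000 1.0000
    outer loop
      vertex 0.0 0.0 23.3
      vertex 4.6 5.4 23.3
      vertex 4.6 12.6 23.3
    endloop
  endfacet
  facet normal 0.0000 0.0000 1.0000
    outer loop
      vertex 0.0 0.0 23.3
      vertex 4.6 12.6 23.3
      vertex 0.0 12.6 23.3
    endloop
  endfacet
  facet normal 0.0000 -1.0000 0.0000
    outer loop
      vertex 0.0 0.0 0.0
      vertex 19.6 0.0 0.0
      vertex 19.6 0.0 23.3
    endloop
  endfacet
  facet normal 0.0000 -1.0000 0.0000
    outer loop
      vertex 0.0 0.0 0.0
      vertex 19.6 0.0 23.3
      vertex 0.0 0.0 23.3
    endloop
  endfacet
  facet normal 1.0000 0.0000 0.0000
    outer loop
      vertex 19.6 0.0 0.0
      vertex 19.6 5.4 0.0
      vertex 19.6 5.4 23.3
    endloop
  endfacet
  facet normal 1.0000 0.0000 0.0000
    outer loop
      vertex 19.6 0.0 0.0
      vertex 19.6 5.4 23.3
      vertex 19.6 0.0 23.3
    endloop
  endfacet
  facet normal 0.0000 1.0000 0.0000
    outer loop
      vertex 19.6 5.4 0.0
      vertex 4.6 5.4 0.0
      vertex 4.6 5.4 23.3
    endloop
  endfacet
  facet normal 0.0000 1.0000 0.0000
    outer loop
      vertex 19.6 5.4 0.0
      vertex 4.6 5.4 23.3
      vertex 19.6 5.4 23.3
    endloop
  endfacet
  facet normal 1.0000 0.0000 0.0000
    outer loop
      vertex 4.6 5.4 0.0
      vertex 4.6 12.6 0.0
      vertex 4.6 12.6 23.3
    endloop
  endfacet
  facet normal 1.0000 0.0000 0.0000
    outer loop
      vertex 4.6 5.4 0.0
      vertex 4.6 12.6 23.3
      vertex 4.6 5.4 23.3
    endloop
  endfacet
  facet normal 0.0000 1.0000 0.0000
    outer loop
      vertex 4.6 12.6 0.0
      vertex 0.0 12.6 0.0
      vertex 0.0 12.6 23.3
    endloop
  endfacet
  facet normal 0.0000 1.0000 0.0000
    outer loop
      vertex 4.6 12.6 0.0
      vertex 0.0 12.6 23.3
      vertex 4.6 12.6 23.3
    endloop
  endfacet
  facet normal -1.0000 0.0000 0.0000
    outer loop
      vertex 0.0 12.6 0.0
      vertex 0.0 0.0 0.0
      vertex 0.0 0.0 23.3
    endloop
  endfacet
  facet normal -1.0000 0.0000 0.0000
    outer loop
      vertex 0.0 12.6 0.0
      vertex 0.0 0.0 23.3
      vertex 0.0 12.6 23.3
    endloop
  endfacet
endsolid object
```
; perimeter-only toolpath
G21 ; units = mm
G90 ; absolute positioning
G28 ; home
; layer 1
G0 Z3.3
G0 X0.0 Y0.0
G1 X19.6 Y0.0
G1 X19.6 Y5.4
G1 X4.6 Y5.4
G1 X4.6 Y12.6
G1 X0.0 Y12.6
G1 X0.0 Y0.0
; layer 2
G0 Z6.7
G0 X0.0 Y0.0
G1 X19.6 Y0.0
G1 X19.6 Y5.4
G1 X4.6 Y5.4
G1 X4.6 Y12.6
G1 X0.0 Y12.6
G1 X0.0 Y0.0
; layer 3
G0 Z10.0
G0 X0.0 Y0.0
G1 X19.6 Y0.0
G1 X19.6 Y5.4
G1 X4.6 Y5.4
G1 X4.6 Y12.6
G1 X0.0 Y12.6
G1 X0.0 Y0.0
; layer 4
G0 Z13.3
G0 X0.0 Y0.0
G1 X19.6 Y0.0
G1 X19.6 Y5.4
G1 X4.6 Y5.4
G1 X4.6 Y12.6
G1 X0.0 Y12.6
G1 X0.0 Y0.0
; layer 5
G0 Z16.6
G0 X0.0 Y0.0
G1 X19.6 Y0.0
G1 X19.6 Y5.4
G1 X4.6 Y5.4
G1 X4.6 Y12.6
G1 X0.0 Y12.6
G1 X0.0 Y0.0
; layer 6
G0 Z20.0
G0 X0.0 Y0.0
G1 X19.6 Y0.0
G1 X19.6 Y5.4
G1 X4.6 Y5.4
G1 X4.6 Y12.6
G1 X0.0 Y12.6
G1 X0.0 Y0.0
; layer 7
G0 Z23.3
G0 X0.0 Y0.0
G1 X19.6 Y0.0
G1 X19.6 Y5.4
G1 X4.6 Y5.4
G1 X4.6 Y12.6
G1 X0.0 Y12.6
G1 X0.0 Y0.0
M2 ; end

The solid is an L-shaped prism: outer 19.6 × 12.6 mm, arm thicknesses ≈ 5.4 mm (horizontal) and 4.6 mm (vertical), extruded 23.3 mm in z. Slicing at Δz = 3.3 mm — 7 equal slices spanning the solid's height, so layer i sits at z = i·h/7 — gives 7 non-empty perimeters. Each is a 6-segment closed polygon; G0 lifts to the layer z and rapids to the start vertex, then G1 traces the edges.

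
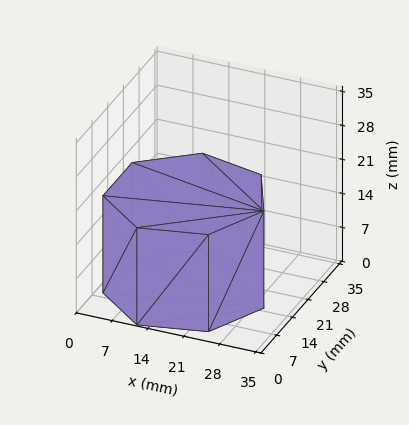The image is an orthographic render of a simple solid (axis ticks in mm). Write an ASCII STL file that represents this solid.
Reading the render: the shape is a regular 7-sided prism (a cylinder approximated with 7 flat sides), circumscribed radius ≈ 15 mm, height ≈ 20 mm (dimensions read to the nearest mm from the axis ticks). For the STL, each face is triangulated and given an outward normal.

solid part
  facet normal 0.0000 0.0000 -1.0000
    outer loop
      vertex 11.66 29.62 0.00
      vertex 24.35 26.73 0.00
      vertex 30.00 15.00 0.00
    endloop
  endfacet
  facet normal 0.0000 0.0000 -1.0000
    outer loop
      vertex 1.49 21.51 0.00
      vertex 11.66 29.62 0.00
      vertex 30.00 15.00 0.00
    endloop
  endfacet
  facet normal 0.0000 0.0000 -1.0000
    outer loop
      vertex 1.49 8.49 0.00
      vertex 1.49 21.51 0.00
      vertex 30.00 15.00 0.00
    endloop
  endfacet
  facet normal 0.0000 0.0000 -1.0000
    outer loop
      vertex 11.66 0.38 0.00
      vertex 1.49 8.49 0.00
      vertex 30.00 15.00 0.00
    endloop
  endfacet
  facet normal 0.0000 0.0000 -1.0000
    outer loop
      vertex 24.35 3.27 0.00
      vertex 11.66 0.38 0.00
      vertex 30.00 15.00 0.00
    endloop
  endfacet
  facet normal 0.0000 0.0000 1.0000
    outer loop
      vertex 30.00 15.00 20.00
      vertex 24.35 26.73 20.00
      vertex 11.66 29.62 20.00
    endloop
  endfacet
  facet normal 0.0000 0.0000 1.0000
    outer loop
      vertex 30.00 15.00 20.00
      vertex 11.66 29.62 20.00
      vertex 1.49 21.51 20.00
    endloop
  endfacet
  facet normal 0.0000 0.0000 1.0000
    outer loop
      vertex 30.00 15.00 20.00
      vertex 1.49 21.51 20.00
      vertex 1.49 8.49 20.00
    endloop
  endfacet
  facet normal 0.0000 0.0000 1.0000
    outer loop
      vertex 30.00 15.00 20.00
      vertex 1.49 8.49 20.00
      vertex 11.66 0.38 20.00
    endloop
  endfacet
  facet normal 0.0000 0.0000 1.0000
    outer loop
      vertex 30.00 15.00 20.00
      vertex 11.66 0.38 20.00
      vertex 24.35 3.27 20.00
    endloop
  endfacet
  facet normal 0.9009 0.4340 0.0000
    outer loop
      vertex 30.00 15.00 0.00
      vertex 24.35 26.73 0.00
      vertex 24.35 26.73 20.00
    endloop
  endfacet
  facet normal 0.9009 0.4340 0.0000
    outer loop
      vertex 30.00 15.00 0.00
      vertex 24.35 26.73 20.00
      vertex 30.00 15.00 20.00
    endloop
  endfacet
  facet normal 0.2221 0.9750 0.0000
    outer loop
      vertex 24.35 26.73 0.00
      vertex 11.66 29.62 0.00
      vertex 11.66 29.62 20.00
    endloop
  endfacet
  facet normal 0.2221 0.9750 0.0000
    outer loop
      vertex 24.35 26.73 0.00
      vertex 11.66 29.62 20.00
      vertex 24.35 26.73 20.00
    endloop
  endfacet
  facet normal -0.6235 0.7818 0.0000
    outer loop
      vertex 11.66 29.62 0.00
      vertex 1.49 21.51 0.00
      vertex 1.49 21.51 20.00
    endloop
  endfacet
  facet normal -0.6235 0.7818 0.0000
    outer loop
      vertex 11.66 29.62 0.00
      vertex 1.49 21.51 20.00
      vertex 11.66 29.62 20.00
    endloop
  endfacet
  facet normal -1.0000 0.0000 0.0000
    outer loop
      vertex 1.49 21.51 0.00
      vertex 1.49 8.49 0.00
      vertex 1.49 8.49 20.00
    endloop
  endfacet
  facet normal -1.0000 0.0000 0.0000
    outer loop
      vertex 1.49 21.51 0.00
      vertex 1.49 8.49 20.00
      vertex 1.49 21.51 20.00
    endloop
  endfacet
  facet normal -0.6235 -0.7818 0.0000
    outer loop
      vertex 1.49 8.49 0.00
      vertex 11.66 0.38 0.00
      vertex 11.66 0.38 20.00
    endloop
  endfacet
  facet normal -0.6235 -0.7818 0.0000
    outer loop
      vertex 1.49 8.49 0.00
      vertex 11.66 0.38 20.00
      vertex 1.49 8.49 20.00
    endloop
  endfacet
  facet normal 0.2221 -0.9750 0.0000
    outer loop
      vertex 11.66 0.38 0.00
      vertex 24.35 3.27 0.00
      vertex 24.35 3.27 20.00
    endloop
  endfacet
  facet normal 0.2221 -0.9750 0.0000
    outer loop
      vertex 11.66 0.38 0.00
      vertex 24.35 3.27 20.00
      vertex 11.66 0.38 20.00
    endloop
  endfacet
  facet normal 0.9009 -0.4340 0.0000
    outer loop
      vertex 24.35 3.27 0.00
      vertex 30.00 15.00 0.00
      vertex 30.00 15.00 20.00
    endloop
  endfacet
  facet normal 0.9009 -0.4340 0.0000
    outer loop
      vertex 24.35 3.27 0.00
      vertex 30.00 15.00 20.00
      vertex 24.35 3.27 20.00
    endloop
  endfacet
endsolid part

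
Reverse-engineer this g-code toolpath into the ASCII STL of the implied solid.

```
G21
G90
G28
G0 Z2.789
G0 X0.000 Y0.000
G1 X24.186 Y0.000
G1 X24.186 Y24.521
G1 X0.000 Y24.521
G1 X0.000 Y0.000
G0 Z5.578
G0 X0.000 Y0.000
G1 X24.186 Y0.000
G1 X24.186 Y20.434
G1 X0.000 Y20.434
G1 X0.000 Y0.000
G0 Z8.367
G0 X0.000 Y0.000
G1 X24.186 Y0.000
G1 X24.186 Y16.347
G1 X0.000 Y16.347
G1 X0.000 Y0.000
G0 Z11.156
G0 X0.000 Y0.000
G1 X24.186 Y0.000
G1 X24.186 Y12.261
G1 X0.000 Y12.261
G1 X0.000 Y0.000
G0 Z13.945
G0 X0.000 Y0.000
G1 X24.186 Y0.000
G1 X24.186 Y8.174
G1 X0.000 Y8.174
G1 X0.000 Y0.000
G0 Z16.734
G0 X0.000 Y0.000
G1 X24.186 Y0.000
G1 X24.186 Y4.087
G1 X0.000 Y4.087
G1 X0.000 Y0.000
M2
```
solid part
  facet normal 0.0000 0.0000 -1.0000
    outer loop
      vertex 24.186 28.608 0.000
      vertex 24.186 0.000 0.000
      vertex 0.000 0.000 0.000
    endloop
  endfacet
  facet normal 0.0000 0.0000 -1.0000
    outer loop
      vertex 0.000 28.608 0.000
      vertex 24.186 28.608 0.000
      vertex 0.000 0.000 0.000
    endloop
  endfacet
  facet normal 0.0000 -1.0000 0.0000
    outer loop
      vertex 0.000 0.000 0.000
      vertex 24.186 0.000 0.000
      vertex 24.186 0.000 19.523
    endloop
  endfacet
  facet normal 0.0000 -1.0000 0.0000
    outer loop
      vertex 0.000 0.000 0.000
      vertex 24.186 0.000 19.523
      vertex 0.000 0.000 19.523
    endloop
  endfacet
  facet normal 0.0000 0.5637 0.8260
    outer loop
      vertex 0.000 0.000 19.523
      vertex 24.186 0.000 19.523
      vertex 24.186 28.608 0.000
    endloop
  endfacet
  facet normal 0.0000 0.5637 0.8260
    outer loop
      vertex 0.000 0.000 19.523
      vertex 24.186 28.608 0.000
      vertex 0.000 28.608 0.000
    endloop
  endfacet
  facet normal -1.0000 0.0000 0.0000
    outer loop
      vertex 0.000 0.000 19.523
      vertex 0.000 28.608 0.000
      vertex 0.000 0.000 0.000
    endloop
  endfacet
  facet normal 1.0000 0.0000 0.0000
    outer loop
      vertex 24.186 0.000 0.000
      vertex 24.186 28.608 0.000
      vertex 24.186 0.000 19.523
    endloop
  endfacet
endsolid part

The G0 Z moves step by Δz≈2.789 mm. The G1 loops shrink linearly with z, so the solid tapers from its base footprint up to z≈19.5. Closing with a flat bottom cap and the tapered top and triangulating gives 8 facets — a wedge (ramp): 24.2 × 28.6 mm base, rising to 19.5 mm along the y=0 edge and sloping linearly to z=0 at y=28.6.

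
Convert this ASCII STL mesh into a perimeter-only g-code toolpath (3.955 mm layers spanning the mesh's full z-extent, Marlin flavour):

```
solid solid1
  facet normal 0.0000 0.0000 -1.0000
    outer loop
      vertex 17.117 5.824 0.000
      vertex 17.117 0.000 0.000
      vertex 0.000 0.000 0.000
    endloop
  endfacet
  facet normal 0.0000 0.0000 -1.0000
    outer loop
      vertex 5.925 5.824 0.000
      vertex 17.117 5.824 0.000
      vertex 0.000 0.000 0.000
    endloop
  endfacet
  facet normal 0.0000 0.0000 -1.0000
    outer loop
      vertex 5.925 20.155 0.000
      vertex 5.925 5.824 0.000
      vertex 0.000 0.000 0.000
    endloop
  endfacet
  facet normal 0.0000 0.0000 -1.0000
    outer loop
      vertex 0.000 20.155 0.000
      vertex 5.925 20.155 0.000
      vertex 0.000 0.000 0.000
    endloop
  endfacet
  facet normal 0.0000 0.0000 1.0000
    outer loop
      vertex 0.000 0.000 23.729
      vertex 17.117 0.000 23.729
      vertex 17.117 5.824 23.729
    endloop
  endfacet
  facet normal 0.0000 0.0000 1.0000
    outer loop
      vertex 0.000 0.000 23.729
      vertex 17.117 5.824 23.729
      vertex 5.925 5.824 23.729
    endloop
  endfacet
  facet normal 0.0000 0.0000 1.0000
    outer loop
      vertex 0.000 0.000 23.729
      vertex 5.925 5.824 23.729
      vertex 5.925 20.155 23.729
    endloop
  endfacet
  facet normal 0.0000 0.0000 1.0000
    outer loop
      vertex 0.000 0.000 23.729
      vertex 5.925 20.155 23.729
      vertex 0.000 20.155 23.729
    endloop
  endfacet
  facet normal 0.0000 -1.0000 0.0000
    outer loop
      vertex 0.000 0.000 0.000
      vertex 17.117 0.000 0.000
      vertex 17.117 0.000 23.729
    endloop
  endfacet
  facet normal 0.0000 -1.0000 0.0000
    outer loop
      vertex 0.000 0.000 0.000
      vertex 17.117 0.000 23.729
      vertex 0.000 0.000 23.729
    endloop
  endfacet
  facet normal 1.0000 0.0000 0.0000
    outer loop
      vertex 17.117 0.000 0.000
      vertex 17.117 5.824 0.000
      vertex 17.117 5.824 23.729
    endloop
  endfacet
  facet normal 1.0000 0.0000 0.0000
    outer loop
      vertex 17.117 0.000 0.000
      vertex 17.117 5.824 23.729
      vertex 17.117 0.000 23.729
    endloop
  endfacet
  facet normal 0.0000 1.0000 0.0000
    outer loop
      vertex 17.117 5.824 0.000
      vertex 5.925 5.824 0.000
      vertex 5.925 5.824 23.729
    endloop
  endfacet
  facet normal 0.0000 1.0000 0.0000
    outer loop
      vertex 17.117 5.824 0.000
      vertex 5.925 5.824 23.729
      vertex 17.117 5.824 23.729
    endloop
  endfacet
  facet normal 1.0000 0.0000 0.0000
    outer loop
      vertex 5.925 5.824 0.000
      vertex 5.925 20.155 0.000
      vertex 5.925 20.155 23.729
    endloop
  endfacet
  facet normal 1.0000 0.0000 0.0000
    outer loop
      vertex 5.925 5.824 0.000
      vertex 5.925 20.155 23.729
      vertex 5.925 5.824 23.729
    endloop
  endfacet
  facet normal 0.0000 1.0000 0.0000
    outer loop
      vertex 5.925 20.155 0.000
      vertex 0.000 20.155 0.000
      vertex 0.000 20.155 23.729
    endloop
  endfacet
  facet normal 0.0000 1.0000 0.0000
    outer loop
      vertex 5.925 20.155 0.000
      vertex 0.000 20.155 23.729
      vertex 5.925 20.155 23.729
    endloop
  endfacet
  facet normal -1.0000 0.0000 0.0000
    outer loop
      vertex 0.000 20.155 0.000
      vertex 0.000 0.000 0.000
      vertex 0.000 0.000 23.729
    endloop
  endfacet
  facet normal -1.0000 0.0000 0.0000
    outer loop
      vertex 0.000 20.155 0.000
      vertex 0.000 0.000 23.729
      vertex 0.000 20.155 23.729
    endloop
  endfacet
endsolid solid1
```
; perimeter-only toolpath
G21 ; units = mm
G90 ; absolute positioning
G28 ; home
; layer 1
G0 Z3.955
G0 X0.000 Y0.000
G1 X17.117 Y0.000
G1 X17.117 Y5.824
G1 X5.925 Y5.824
G1 X5.925 Y20.155
G1 X0.000 Y20.155
G1 X0.000 Y0.000
; layer 2
G0 Z7.910
G0 X0.000 Y0.000
G1 X17.117 Y0.000
G1 X17.117 Y5.824
G1 X5.925 Y5.824
G1 X5.925 Y20.155
G1 X0.000 Y20.155
G1 X0.000 Y0.000
; layer 3
G0 Z11.864
G0 X0.000 Y0.000
G1 X17.117 Y0.000
G1 X17.117 Y5.824
G1 X5.925 Y5.824
G1 X5.925 Y20.155
G1 X0.000 Y20.155
G1 X0.000 Y0.000
; layer 4
G0 Z15.819
G0 X0.000 Y0.000
G1 X17.117 Y0.000
G1 X17.117 Y5.824
G1 X5.925 Y5.824
G1 X5.925 Y20.155
G1 X0.000 Y20.155
G1 X0.000 Y0.000
; layer 5
G0 Z19.774
G0 X0.000 Y0.000
G1 X17.117 Y0.000
G1 X17.117 Y5.824
G1 X5.925 Y5.824
G1 X5.925 Y20.155
G1 X0.000 Y20.155
G1 X0.000 Y0.000
; layer 6
G0 Z23.729
G0 X0.000 Y0.000
G1 X17.117 Y0.000
G1 X17.117 Y5.824
G1 X5.925 Y5.824
G1 X5.925 Y20.155
G1 X0.000 Y20.155
G1 X0.000 Y0.000
M2 ; end

The solid is an L-shaped prism: outer 17.1 × 20.2 mm, arm thicknesses ≈ 5.82 mm (horizontal) and 5.92 mm (vertical), extruded 23.7 mm in z. Slicing at Δz = 3.955 mm — 6 equal slices spanning the solid's height, so layer i sits at z = i·h/6 — gives 6 non-empty perimeters. Each is a 6-segment closed polygon; G0 lifts to the layer z and rapids to the start vertex, then G1 traces the edges.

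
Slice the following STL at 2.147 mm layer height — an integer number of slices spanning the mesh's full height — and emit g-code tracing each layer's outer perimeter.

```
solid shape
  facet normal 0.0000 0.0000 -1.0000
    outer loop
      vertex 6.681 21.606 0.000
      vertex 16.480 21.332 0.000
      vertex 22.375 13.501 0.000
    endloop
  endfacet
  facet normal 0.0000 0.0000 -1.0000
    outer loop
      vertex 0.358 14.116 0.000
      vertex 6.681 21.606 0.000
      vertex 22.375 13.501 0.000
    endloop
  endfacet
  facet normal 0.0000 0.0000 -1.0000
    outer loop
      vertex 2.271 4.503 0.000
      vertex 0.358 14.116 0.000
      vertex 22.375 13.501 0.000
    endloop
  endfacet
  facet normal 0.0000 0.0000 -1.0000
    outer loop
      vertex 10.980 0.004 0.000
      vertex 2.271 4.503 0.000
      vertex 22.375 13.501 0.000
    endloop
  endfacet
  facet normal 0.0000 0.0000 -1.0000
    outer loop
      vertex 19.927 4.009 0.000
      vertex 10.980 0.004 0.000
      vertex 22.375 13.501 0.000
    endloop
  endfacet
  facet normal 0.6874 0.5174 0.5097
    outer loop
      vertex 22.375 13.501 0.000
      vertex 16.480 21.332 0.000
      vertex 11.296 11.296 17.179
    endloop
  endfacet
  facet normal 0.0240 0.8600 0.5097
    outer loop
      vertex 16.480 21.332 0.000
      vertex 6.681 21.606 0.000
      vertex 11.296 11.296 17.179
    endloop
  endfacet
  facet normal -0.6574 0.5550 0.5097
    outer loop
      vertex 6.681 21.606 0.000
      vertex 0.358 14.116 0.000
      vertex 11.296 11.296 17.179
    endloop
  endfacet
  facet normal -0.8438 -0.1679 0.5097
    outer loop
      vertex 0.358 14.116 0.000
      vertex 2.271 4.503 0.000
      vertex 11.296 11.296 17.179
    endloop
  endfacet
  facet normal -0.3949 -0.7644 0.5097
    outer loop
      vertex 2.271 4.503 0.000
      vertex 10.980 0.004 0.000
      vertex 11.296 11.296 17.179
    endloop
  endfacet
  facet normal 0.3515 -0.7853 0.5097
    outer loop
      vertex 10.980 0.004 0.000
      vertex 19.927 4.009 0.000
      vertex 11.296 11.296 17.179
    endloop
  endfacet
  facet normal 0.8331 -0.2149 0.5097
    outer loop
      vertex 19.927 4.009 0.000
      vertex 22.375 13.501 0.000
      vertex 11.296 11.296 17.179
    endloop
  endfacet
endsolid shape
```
; perimeter-only toolpath
G21 ; units = mm
G90 ; absolute positioning
G28 ; home
; layer 1
G0 Z2.147
G0 X20.990 Y13.225
G1 X15.832 Y20.078
G1 X7.258 Y20.317
G1 X1.725 Y13.764
G1 X3.399 Y5.352
G1 X11.020 Y1.415
G1 X18.848 Y4.920
G1 X20.990 Y13.225
; layer 2
G0 Z4.295
G0 X19.605 Y12.950
G1 X15.184 Y18.823
G1 X7.835 Y19.029
G1 X3.092 Y13.411
G1 X4.527 Y6.201
G1 X11.059 Y2.827
G1 X17.769 Y5.831
G1 X19.605 Y12.950
; layer 3
G0 Z6.442
G0 X18.220 Y12.674
G1 X14.536 Y17.569
G1 X8.412 Y17.740
G1 X4.460 Y13.058
G1 X5.655 Y7.050
G1 X11.099 Y4.239
G1 X16.690 Y6.742
G1 X18.220 Y12.674
; layer 4
G0 Z8.589
G0 X16.835 Y12.398
G1 X13.888 Y16.314
G1 X8.989 Y16.451
G1 X5.827 Y12.706
G1 X6.784 Y7.899
G1 X11.138 Y5.650
G1 X15.611 Y7.652
G1 X16.835 Y12.398
; layer 5
G0 Z10.737
G0 X15.451 Y12.123
G1 X13.240 Y15.059
G1 X9.565 Y15.162
G1 X7.194 Y12.354
G1 X7.912 Y8.749
G1 X11.177 Y7.061
G1 X14.533 Y8.563
G1 X15.451 Y12.123
; layer 6
G0 Z12.884
G0 X14.066 Y11.847
G1 X12.592 Y13.805
G1 X10.142 Y13.873
G1 X8.561 Y12.001
G1 X9.040 Y9.598
G1 X11.217 Y8.473
G1 X13.454 Y9.474
G1 X14.066 Y11.847
; layer 7
G0 Z15.032
G0 X12.681 Y11.572
G1 X11.944 Y12.550
G1 X10.719 Y12.585
G1 X9.929 Y11.649
G1 X10.168 Y10.447
G1 X11.257 Y9.885
G1 X12.375 Y10.385
G1 X12.681 Y11.572
M2 ; end

The solid is a regular 7-sided pyramid, base circumscribed radius ≈ 11.3 mm, apex at z ≈ 17.2 mm. Slicing at Δz = 2.147 mm — 8 equal slices spanning the solid's height, so layer i sits at z = i·h/8 — gives 7 non-empty perimeters. Each is a 7-segment closed polygon; G0 lifts to the layer z and rapids to the start vertex, then G1 traces the edges. The cross-section shrinks linearly with z (the slice at the apex is degenerate and omitted).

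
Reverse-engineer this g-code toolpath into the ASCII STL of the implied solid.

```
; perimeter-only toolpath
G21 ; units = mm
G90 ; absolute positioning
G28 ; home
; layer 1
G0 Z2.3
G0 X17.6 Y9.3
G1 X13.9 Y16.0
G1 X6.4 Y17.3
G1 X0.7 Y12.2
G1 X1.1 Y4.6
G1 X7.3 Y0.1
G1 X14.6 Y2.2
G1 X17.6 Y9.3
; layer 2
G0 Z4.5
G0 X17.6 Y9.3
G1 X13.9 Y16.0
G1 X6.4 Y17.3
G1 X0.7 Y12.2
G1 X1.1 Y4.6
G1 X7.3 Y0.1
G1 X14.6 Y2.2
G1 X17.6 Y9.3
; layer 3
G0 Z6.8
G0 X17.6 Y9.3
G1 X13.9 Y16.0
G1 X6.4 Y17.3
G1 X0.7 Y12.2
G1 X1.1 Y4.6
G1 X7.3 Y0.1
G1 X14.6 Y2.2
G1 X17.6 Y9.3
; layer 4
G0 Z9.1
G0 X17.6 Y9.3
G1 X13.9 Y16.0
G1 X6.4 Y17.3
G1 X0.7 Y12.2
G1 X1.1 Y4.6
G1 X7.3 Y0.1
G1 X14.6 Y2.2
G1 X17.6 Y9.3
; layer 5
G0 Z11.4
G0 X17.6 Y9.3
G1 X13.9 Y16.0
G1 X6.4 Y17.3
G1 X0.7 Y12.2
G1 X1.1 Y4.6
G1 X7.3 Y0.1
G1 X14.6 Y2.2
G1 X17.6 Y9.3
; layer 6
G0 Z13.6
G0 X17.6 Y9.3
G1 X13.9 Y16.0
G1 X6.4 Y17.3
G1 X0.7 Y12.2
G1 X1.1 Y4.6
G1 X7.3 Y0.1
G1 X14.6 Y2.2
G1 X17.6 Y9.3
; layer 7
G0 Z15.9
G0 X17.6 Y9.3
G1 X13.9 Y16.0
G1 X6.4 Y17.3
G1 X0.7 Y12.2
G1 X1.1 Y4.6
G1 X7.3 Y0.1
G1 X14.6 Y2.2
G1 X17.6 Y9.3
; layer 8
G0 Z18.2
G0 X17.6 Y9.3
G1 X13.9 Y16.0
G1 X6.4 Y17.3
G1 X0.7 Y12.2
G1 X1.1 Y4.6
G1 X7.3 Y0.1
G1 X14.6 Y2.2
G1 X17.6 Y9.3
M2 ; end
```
solid part
  facet normal 0.0000 0.0000 -1.0000
    outer loop
      vertex 6.4 17.3 0.0
      vertex 13.9 16.0 0.0
      vertex 17.6 9.3 0.0
    endloop
  endfacet
  facet normal 0.0000 0.0000 -1.0000
    outer loop
      vertex 0.7 12.2 0.0
      vertex 6.4 17.3 0.0
      vertex 17.6 9.3 0.0
    endloop
  endfacet
  facet normal 0.0000 0.0000 -1.0000
    outer loop
      vertex 1.1 4.6 0.0
      vertex 0.7 12.2 0.0
      vertex 17.6 9.3 0.0
    endloop
  endfacet
  facet normal 0.0000 0.0000 -1.0000
    outer loop
      vertex 7.3 0.1 0.0
      vertex 1.1 4.6 0.0
      vertex 17.6 9.3 0.0
    endloop
  endfacet
  facet normal 0.0000 0.0000 -1.0000
    outer loop
      vertex 14.6 2.2 0.0
      vertex 7.3 0.1 0.0
      vertex 17.6 9.3 0.0
    endloop
  endfacet
  facet normal 0.0000 0.0000 1.0000
    outer loop
      vertex 17.6 9.3 18.2
      vertex 13.9 16.0 18.2
      vertex 6.4 17.3 18.2
    endloop
  endfacet
  facet normal 0.0000 0.0000 1.0000
    outer loop
      vertex 17.6 9.3 18.2
      vertex 6.4 17.3 18.2
      vertex 0.7 12.2 18.2
    endloop
  endfacet
  facet normal 0.0000 0.0000 1.0000
    outer loop
      vertex 17.6 9.3 18.2
      vertex 0.7 12.2 18.2
      vertex 1.1 4.6 18.2
    endloop
  endfacet
  facet normal 0.0000 0.0000 1.0000
    outer loop
      vertex 17.6 9.3 18.2
      vertex 1.1 4.6 18.2
      vertex 7.3 0.1 18.2
    endloop
  endfacet
  facet normal 0.0000 0.0000 1.0000
    outer loop
      vertex 17.6 9.3 18.2
      vertex 7.3 0.1 18.2
      vertex 14.6 2.2 18.2
    endloop
  endfacet
  facet normal 0.8754 0.4834 0.0000
    outer loop
      vertex 17.6 9.3 0.0
      vertex 13.9 16.0 0.0
      vertex 13.9 16.0 18.2
    endloop
  endfacet
  facet normal 0.8754 0.4834 0.0000
    outer loop
      vertex 17.6 9.3 0.0
      vertex 13.9 16.0 18.2
      vertex 17.6 9.3 18.2
    endloop
  endfacet
  facet normal 0.1708 0.9853 0.0000
    outer loop
      vertex 13.9 16.0 0.0
      vertex 6.4 17.3 0.0
      vertex 6.4 17.3 18.2
    endloop
  endfacet
  facet normal 0.1708 0.9853 0.0000
    outer loop
      vertex 13.9 16.0 0.0
      vertex 6.4 17.3 18.2
      vertex 13.9 16.0 18.2
    endloop
  endfacet
  facet normal -0.6668 0.7452 0.0000
    outer loop
      vertex 6.4 17.3 0.0
      vertex 0.7 12.2 0.0
      vertex 0.7 12.2 18.2
    endloop
  endfacet
  facet normal -0.6668 0.7452 0.0000
    outer loop
      vertex 6.4 17.3 0.0
      vertex 0.7 12.2 18.2
      vertex 6.4 17.3 18.2
    endloop
  endfacet
  facet normal -0.9986 -0.0526 0.0000
    outer loop
      vertex 0.7 12.2 0.0
      vertex 1.1 4.6 0.0
      vertex 1.1 4.6 18.2
    endloop
  endfacet
  facet normal -0.9986 -0.0526 0.0000
    outer loop
      vertex 0.7 12.2 0.0
      vertex 1.1 4.6 18.2
      vertex 0.7 12.2 18.2
    endloop
  endfacet
  facet normal -0.5874 -0.8093 0.0000
    outer loop
      vertex 1.1 4.6 0.0
      vertex 7.3 0.1 0.0
      vertex 7.3 0.1 18.2
    endloop
  endfacet
  facet normal -0.5874 -0.8093 0.0000
    outer loop
      vertex 1.1 4.6 0.0
      vertex 7.3 0.1 18.2
      vertex 1.1 4.6 18.2
    endloop
  endfacet
  facet normal 0.2765 -0.9610 0.0000
    outer loop
      vertex 7.3 0.1 0.0
      vertex 14.6 2.2 0.0
      vertex 14.6 2.2 18.2
    endloop
  endfacet
  facet normal 0.2765 -0.9610 0.0000
    outer loop
      vertex 7.3 0.1 0.0
      vertex 14.6 2.2 18.2
      vertex 7.3 0.1 18.2
    endloop
  endfacet
  facet normal 0.9211 -0.3892 0.0000
    outer loop
      vertex 14.6 2.2 0.0
      vertex 17.6 9.3 0.0
      vertex 17.6 9.3 18.2
    endloop
  endfacet
  facet normal 0.9211 -0.3892 0.0000
    outer loop
      vertex 14.6 2.2 0.0
      vertex 17.6 9.3 18.2
      vertex 14.6 2.2 18.2
    endloop
  endfacet
endsolid part

The G0 Z moves step by Δz≈2.3 mm. Every layer's G1 loop is the same polygon, so the solid is a straight extrusion of it from z=0 to z≈18.2. Closing with flat bottom and top caps and triangulating gives 24 facets — a regular 7-sided prism (a cylinder approximated with 7 flat sides), circumscribed radius ≈ 8.8 mm, height ≈ 18.2 mm.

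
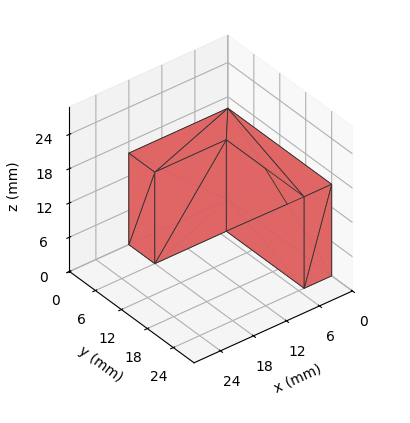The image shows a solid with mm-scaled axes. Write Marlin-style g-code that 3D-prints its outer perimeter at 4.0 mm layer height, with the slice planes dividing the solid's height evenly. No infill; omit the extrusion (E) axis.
Reading the render: the shape is an L-shaped prism: outer 18 × 24 mm, arm thicknesses ≈ 6 mm (horizontal) and 5 mm (vertical), extruded 16 mm in z (dimensions read to the nearest mm from the axis ticks). For the g-code, the solid's height is divided into equal slices at the stated Δz and each level perimeter traced with G1 moves after a G0 lift.

; perimeter-only toolpath
G21 ; units = mm
G90 ; absolute positioning
G28 ; home
; layer 1
G0 Z4.0
G0 X0.0 Y0.0
G1 X18.0 Y0.0
G1 X18.0 Y6.0
G1 X5.0 Y6.0
G1 X5.0 Y24.0
G1 X0.0 Y24.0
G1 X0.0 Y0.0
; layer 2
G0 Z8.0
G0 X0.0 Y0.0
G1 X18.0 Y0.0
G1 X18.0 Y6.0
G1 X5.0 Y6.0
G1 X5.0 Y24.0
G1 X0.0 Y24.0
G1 X0.0 Y0.0
; layer 3
G0 Z12.0
G0 X0.0 Y0.0
G1 X18.0 Y0.0
G1 X18.0 Y6.0
G1 X5.0 Y6.0
G1 X5.0 Y24.0
G1 X0.0 Y24.0
G1 X0.0 Y0.0
; layer 4
G0 Z16.0
G0 X0.0 Y0.0
G1 X18.0 Y0.0
G1 X18.0 Y6.0
G1 X5.0 Y6.0
G1 X5.0 Y24.0
G1 X0.0 Y24.0
G1 X0.0 Y0.0
M2 ; end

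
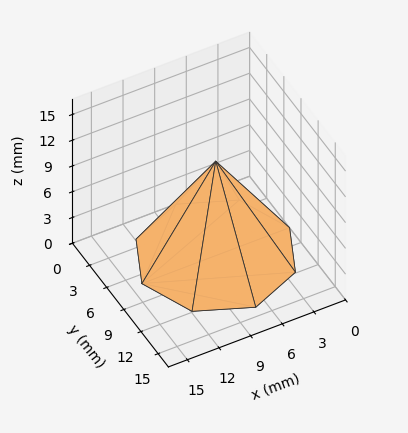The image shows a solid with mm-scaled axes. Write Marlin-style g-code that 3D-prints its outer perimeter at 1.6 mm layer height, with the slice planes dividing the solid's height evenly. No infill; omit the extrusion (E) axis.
Reading the render: the shape is a regular 8-sided pyramid, base circumscribed radius ≈ 7 mm, apex at z ≈ 11 mm (dimensions read to the nearest mm from the axis ticks). For the g-code, the solid's height is divided into equal slices at the stated Δz and each level perimeter traced with G1 moves after a G0 lift.

; perimeter-only toolpath
G21 ; units = mm
G90 ; absolute positioning
G28 ; home
; layer 1
G0 Z1.6
G0 X13.0 Y7.0
G1 X11.2 Y11.2
G1 X7.0 Y13.0
G1 X2.8 Y11.2
G1 X1.0 Y7.0
G1 X2.8 Y2.8
G1 X7.0 Y1.0
G1 X11.2 Y2.8
G1 X13.0 Y7.0
; layer 2
G0 Z3.1
G0 X12.0 Y7.0
G1 X10.5 Y10.5
G1 X7.0 Y12.0
G1 X3.5 Y10.5
G1 X2.0 Y7.0
G1 X3.5 Y3.5
G1 X7.0 Y2.0
G1 X10.5 Y3.5
G1 X12.0 Y7.0
; layer 3
G0 Z4.7
G0 X11.0 Y7.0
G1 X9.8 Y9.8
G1 X7.0 Y11.0
G1 X4.2 Y9.8
G1 X3.0 Y7.0
G1 X4.2 Y4.2
G1 X7.0 Y3.0
G1 X9.8 Y4.2
G1 X11.0 Y7.0
; layer 4
G0 Z6.3
G0 X10.0 Y7.0
G1 X9.1 Y9.1
G1 X7.0 Y10.0
G1 X4.9 Y9.1
G1 X4.0 Y7.0
G1 X4.9 Y4.9
G1 X7.0 Y4.0
G1 X9.1 Y4.9
G1 X10.0 Y7.0
; layer 5
G0 Z7.9
G0 X9.0 Y7.0
G1 X8.4 Y8.4
G1 X7.0 Y9.0
G1 X5.6 Y8.4
G1 X5.0 Y7.0
G1 X5.6 Y5.6
G1 X7.0 Y5.0
G1 X8.4 Y5.6
G1 X9.0 Y7.0
; layer 6
G0 Z9.4
G0 X8.0 Y7.0
G1 X7.7 Y7.7
G1 X7.0 Y8.0
G1 X6.3 Y7.7
G1 X6.0 Y7.0
G1 X6.3 Y6.3
G1 X7.0 Y6.0
G1 X7.7 Y6.3
G1 X8.0 Y7.0
M2 ; end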